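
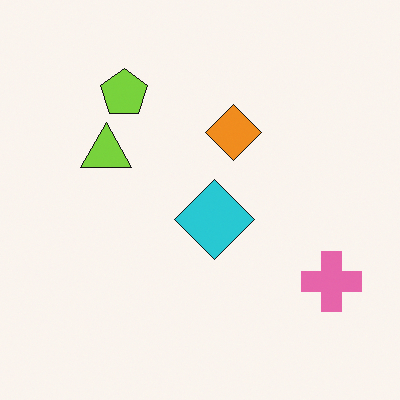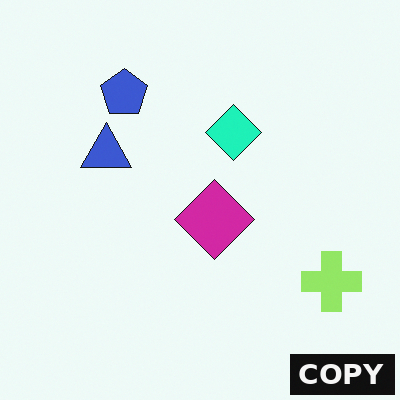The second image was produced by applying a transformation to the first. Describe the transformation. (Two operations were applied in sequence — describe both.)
Hue-shifted through roughly a third of the color wheel, then watermarked with the text "COPY" in the lower-right corner.

Every shape's color has rotated by the same amount around the hue wheel — a uniform hue shift. A dark label reading "COPY" appears in the lower-right corner.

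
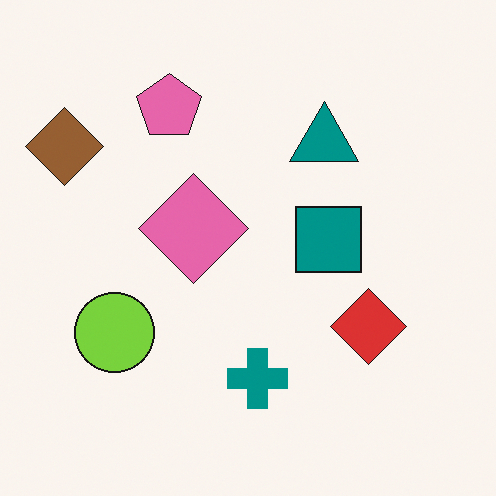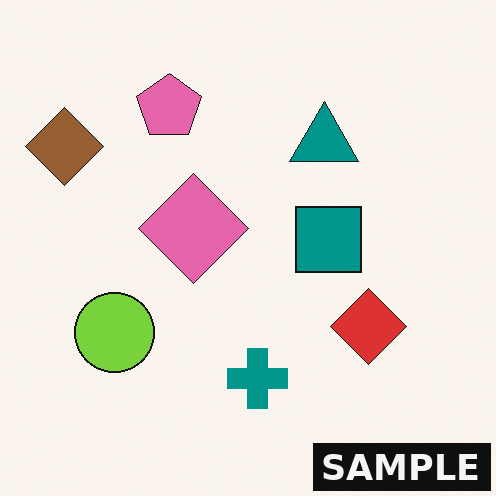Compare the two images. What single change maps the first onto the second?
Watermarked with the text "SAMPLE" in the lower-right corner.

A dark label reading "SAMPLE" appears in the lower-right corner.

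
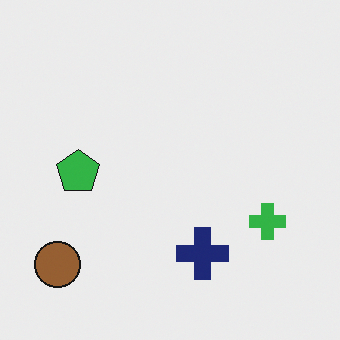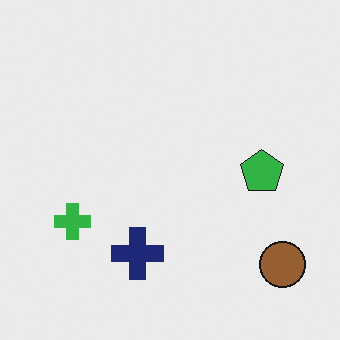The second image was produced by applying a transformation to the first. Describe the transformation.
The transformation is: flipped horizontally (left ↔ right).

The brown circle is in the bottom-left of the first image and the bottom-right of the second — shapes on opposite sides of the vertical midline have swapped in a mirror flip.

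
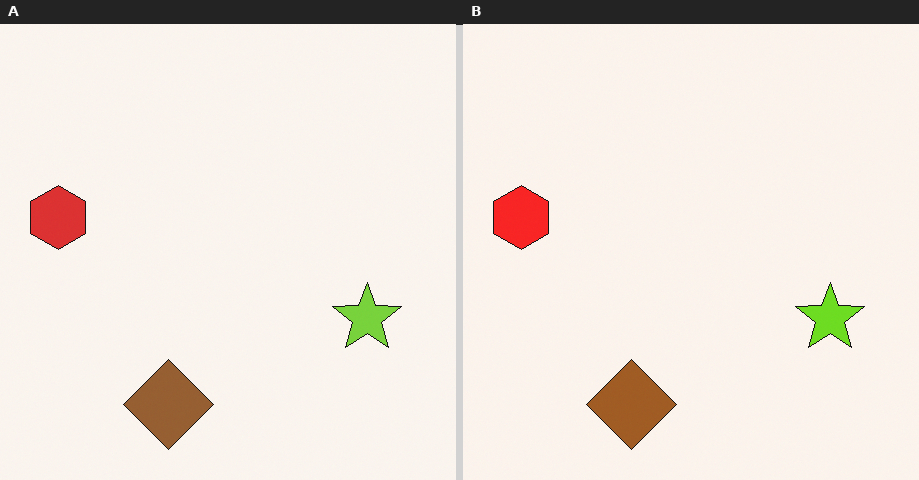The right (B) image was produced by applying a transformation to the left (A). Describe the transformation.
The right (B) image is the left (A) slightly oversaturated.

All colors are more vivid — a global saturation change.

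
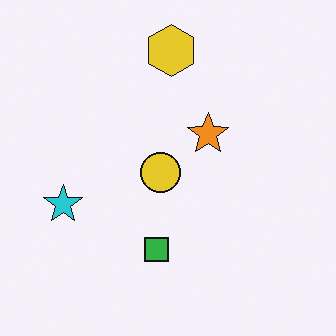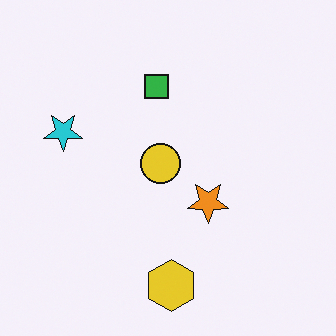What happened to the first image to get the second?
Flipped vertically (top ↔ bottom).

The yellow hexagon is in the top of the first image and the bottom of the second — shapes on opposite sides of the horizontal midline have swapped in a mirror flip.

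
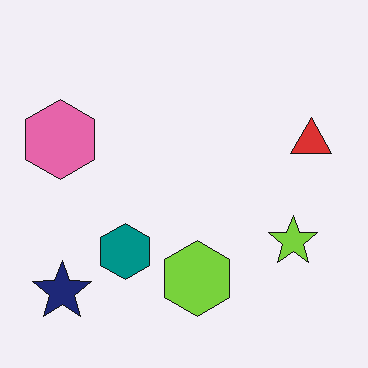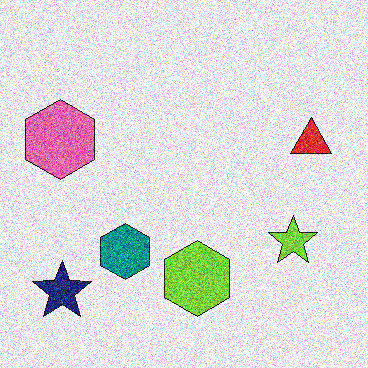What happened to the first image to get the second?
The transformation is: degraded with strong gaussian noise.

Random speckle covers the whole image, including the flat background.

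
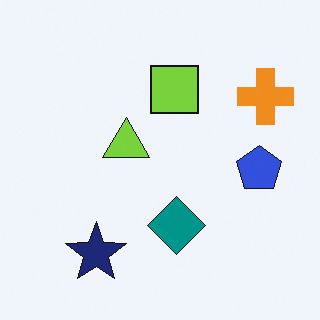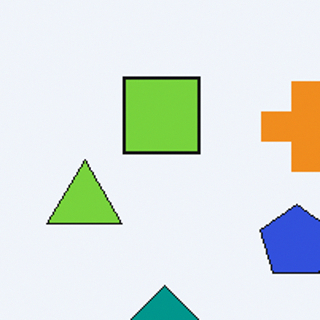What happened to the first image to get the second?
The image was cropped to a modestly smaller region and rescaled.

The visible shapes are larger and the field of view is narrower; shapes near the original edges may be partly or wholly outside the frame — a crop-and-rescale.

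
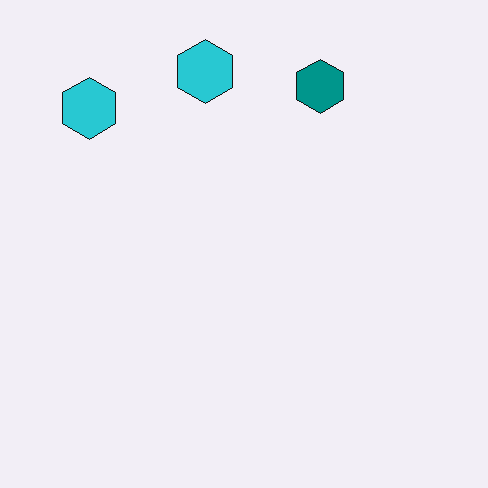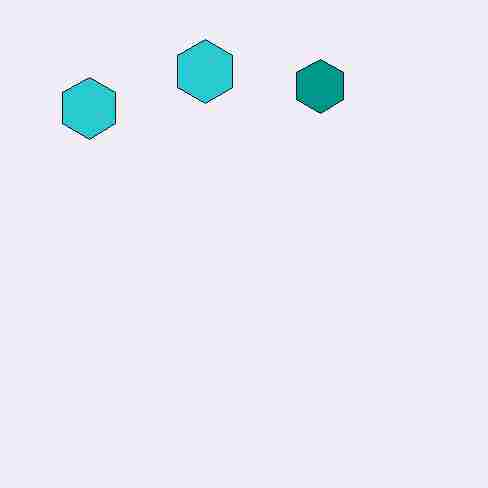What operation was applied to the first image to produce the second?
Heavily JPEG-compressed with obvious blocking artifacts.

Blocky 8×8 compression artifacts appear around shape edges and the flat background shows ringing — characteristic JPEG degradation.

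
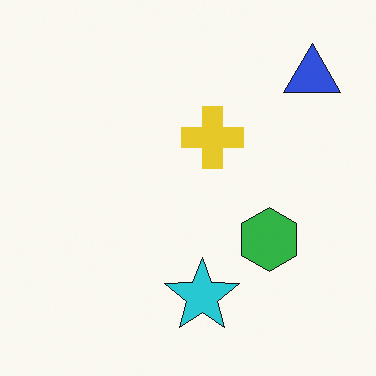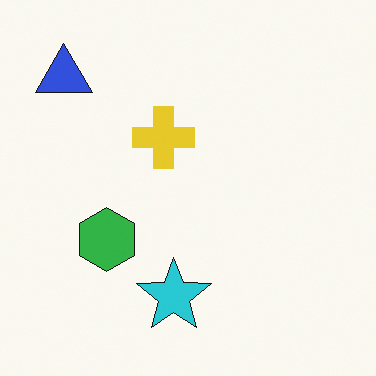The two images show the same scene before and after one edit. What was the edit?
The second image is the first flipped horizontally (left ↔ right).

The blue triangle is in the top-right of the first image and the top-left of the second — shapes on opposite sides of the vertical midline have swapped in a mirror flip.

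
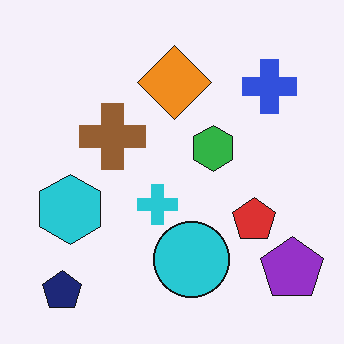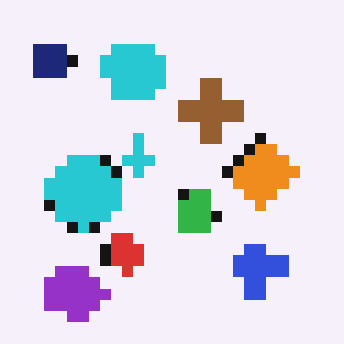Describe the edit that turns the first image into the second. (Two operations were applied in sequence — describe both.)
It was rotated 90° clockwise, then heavily pixelated into large blocks.

The navy pentagon sits in the bottom-left of the first image and the top-left of the second — consistent with a whole-image 90° clockwise rotation. Shapes are reduced to large square blocks; fine edges and outlines are lost — a downscale-then-upscale (mosaic) effect.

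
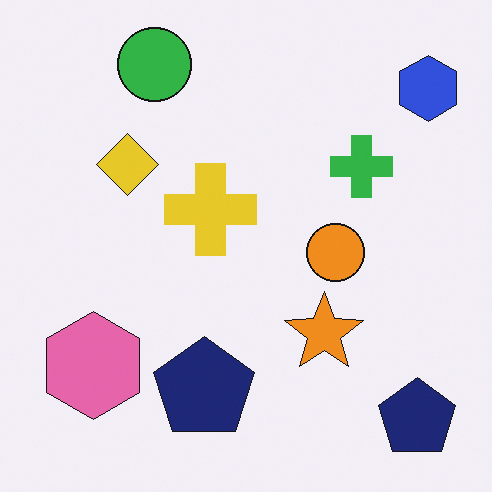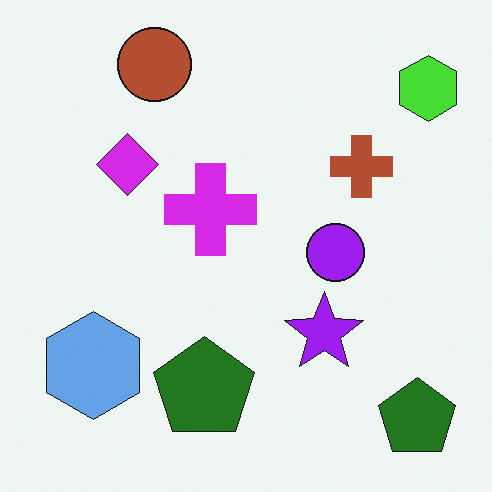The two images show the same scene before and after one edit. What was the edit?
The second image is the first hue-shifted by a large amount.

Every shape's color has rotated by the same amount around the hue wheel — a uniform hue shift.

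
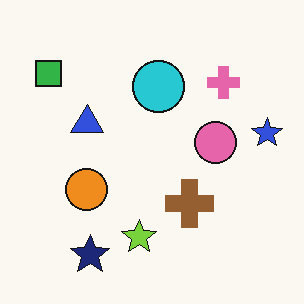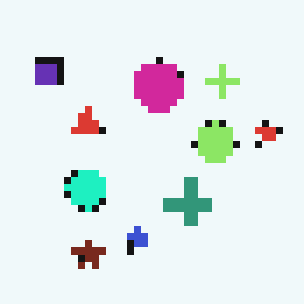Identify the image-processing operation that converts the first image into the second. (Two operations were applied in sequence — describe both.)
It was moderately pixelated, then hue-shifted through roughly a third of the color wheel.

Shapes are reduced to large square blocks; fine edges and outlines are lost — a downscale-then-upscale (mosaic) effect. Every shape's color has rotated by the same amount around the hue wheel — a uniform hue shift.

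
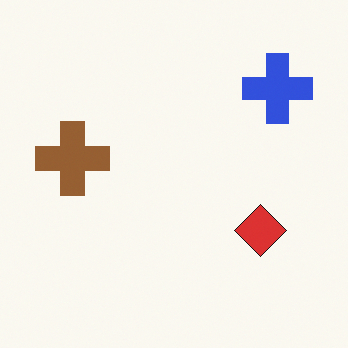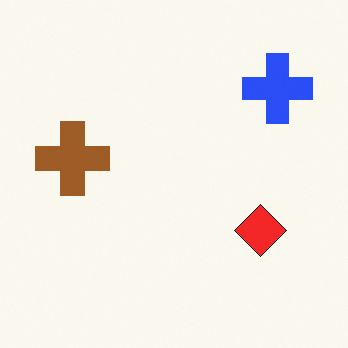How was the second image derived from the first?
It was slightly oversaturated.

All colors are more vivid — a global saturation change.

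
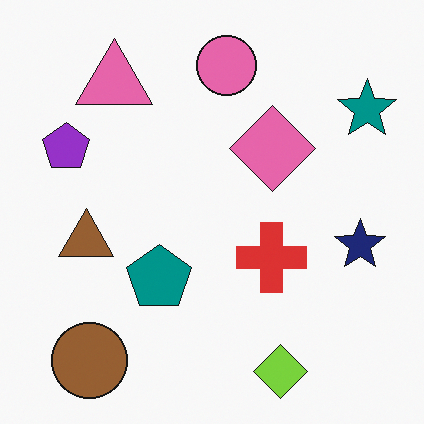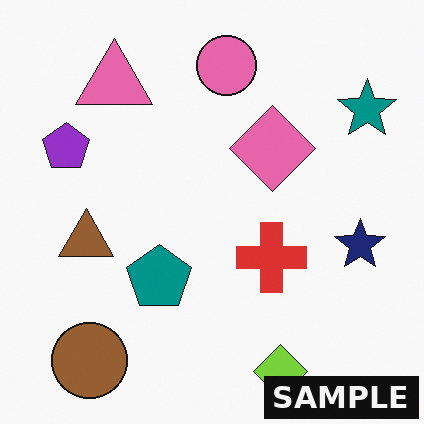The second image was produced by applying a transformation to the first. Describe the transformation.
The second image is the first watermarked with the text "SAMPLE" in the lower-right corner.

A dark label reading "SAMPLE" appears in the lower-right corner.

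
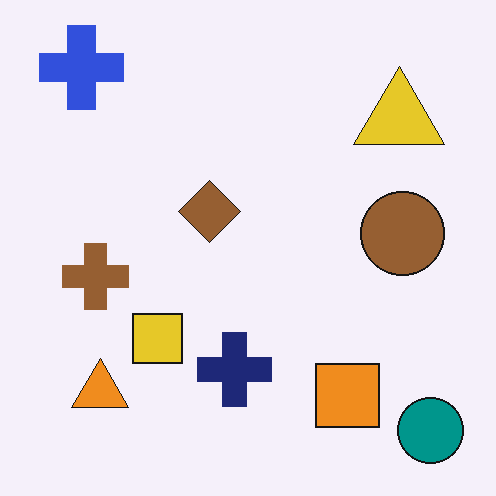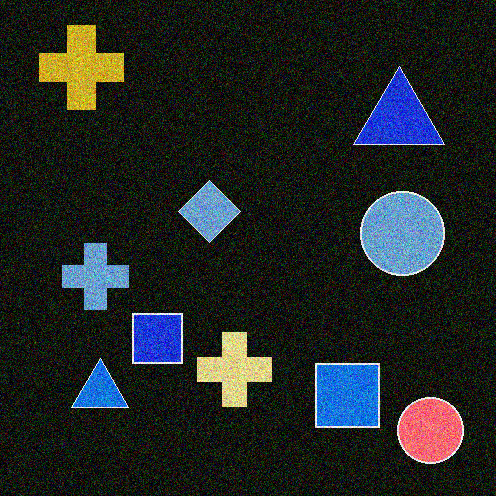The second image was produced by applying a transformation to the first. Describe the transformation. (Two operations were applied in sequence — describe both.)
The second image is the first degraded with heavy additive noise, then color-inverted (negative).

Random speckle covers the whole image, including the flat background. The light background has become dark and every shape's color is its complement — a photographic negative.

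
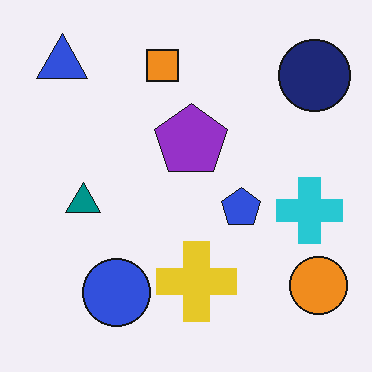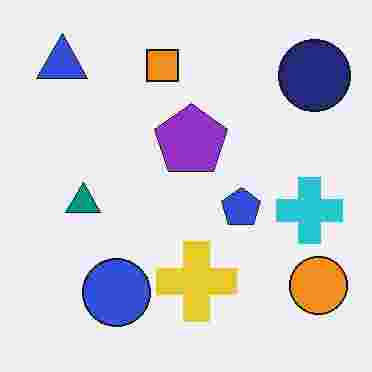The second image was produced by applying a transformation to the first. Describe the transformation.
Heavily JPEG-compressed with obvious blocking artifacts.

Blocky 8×8 compression artifacts appear around shape edges and the flat background shows ringing — characteristic JPEG degradation.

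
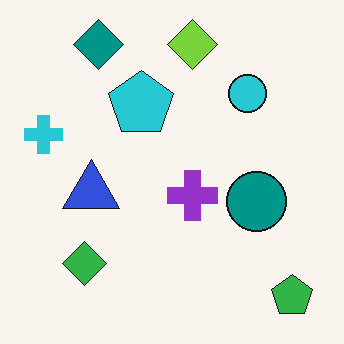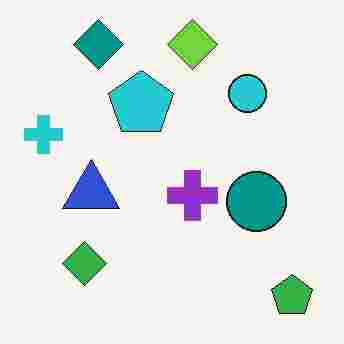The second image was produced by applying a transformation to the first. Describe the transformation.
Heavily JPEG-compressed with obvious blocking artifacts.

Blocky 8×8 compression artifacts appear around shape edges and the flat background shows ringing — characteristic JPEG degradation.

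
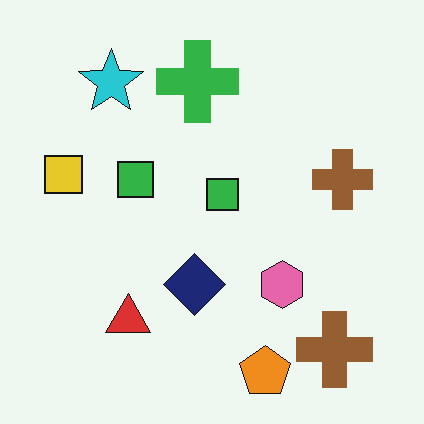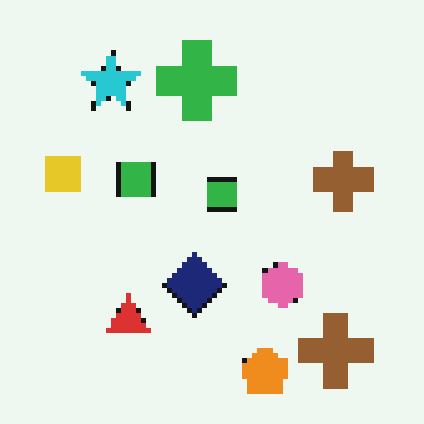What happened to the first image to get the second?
Lightly pixelated (a mild mosaic effect).

Shapes are reduced to large square blocks; fine edges and outlines are lost — a downscale-then-upscale (mosaic) effect.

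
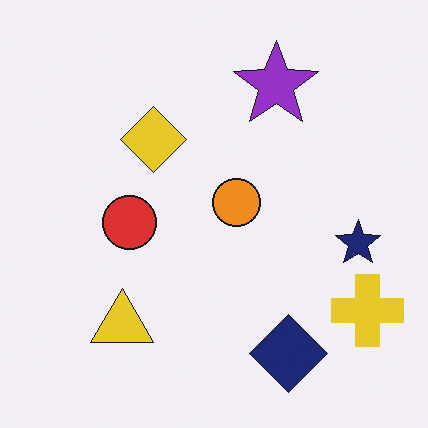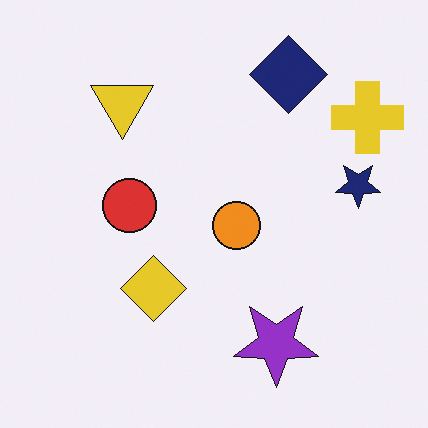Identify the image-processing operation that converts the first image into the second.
The second image is the first flipped vertically (top ↔ bottom).

The navy diamond is in the bottom-right of the first image and the top-right of the second — shapes on opposite sides of the horizontal midline have swapped in a mirror flip.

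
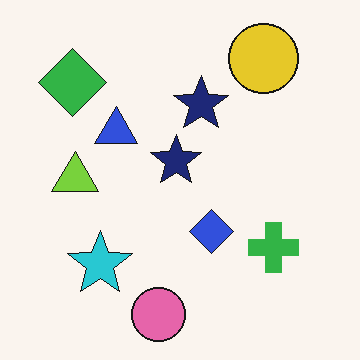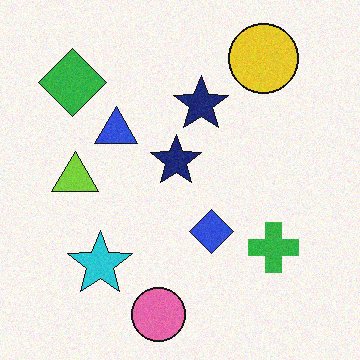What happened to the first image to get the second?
Degraded with light additive noise.

Random speckle covers the whole image, including the flat background.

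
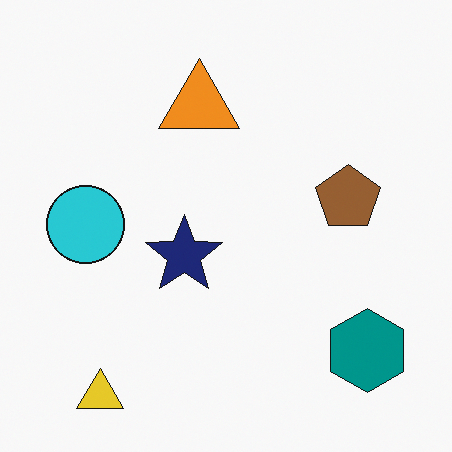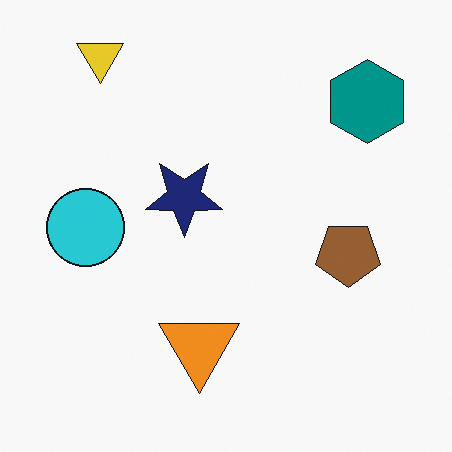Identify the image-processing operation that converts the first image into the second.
This is the original image flipped vertically (top ↔ bottom).

The yellow triangle is in the bottom-left of the first image and the top-left of the second — shapes on opposite sides of the horizontal midline have swapped in a mirror flip.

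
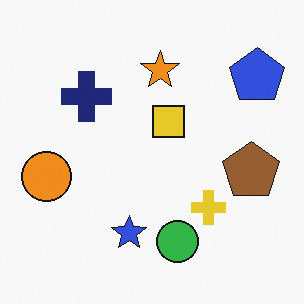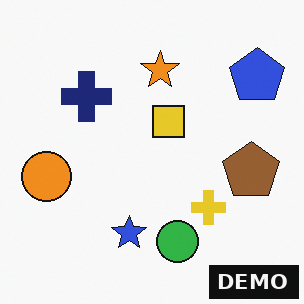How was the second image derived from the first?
Watermarked with the text "DEMO" in the lower-right corner.

A dark label reading "DEMO" appears in the lower-right corner.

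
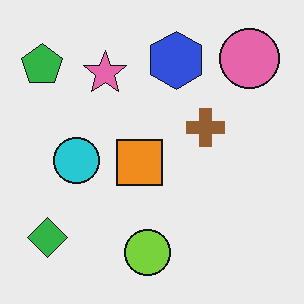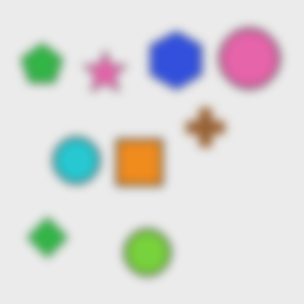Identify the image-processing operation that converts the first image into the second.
The second image is the first moderately blurred.

Shape edges and outlines are uniformly softened across the whole image.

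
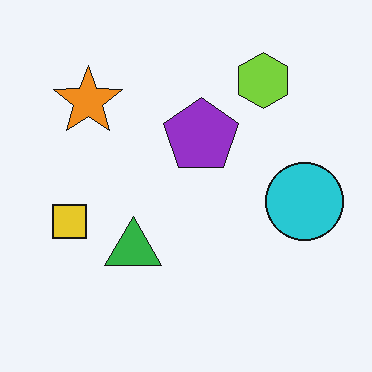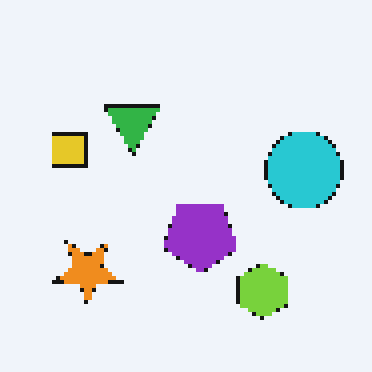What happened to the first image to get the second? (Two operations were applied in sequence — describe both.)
The second image is the first flipped vertically (top ↔ bottom), then lightly pixelated (a mild mosaic effect).

The lime hexagon is in the top-right of the first image and the bottom-right of the second — shapes on opposite sides of the horizontal midline have swapped in a mirror flip. Shapes are reduced to large square blocks; fine edges and outlines are lost — a downscale-then-upscale (mosaic) effect.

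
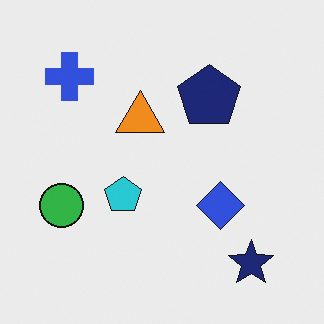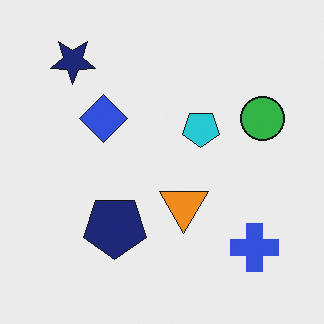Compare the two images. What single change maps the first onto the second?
The second image is the first rotated 180°.

The navy star sits in the bottom-right of the first image and the top-left of the second — consistent with a whole-image 180° rotation.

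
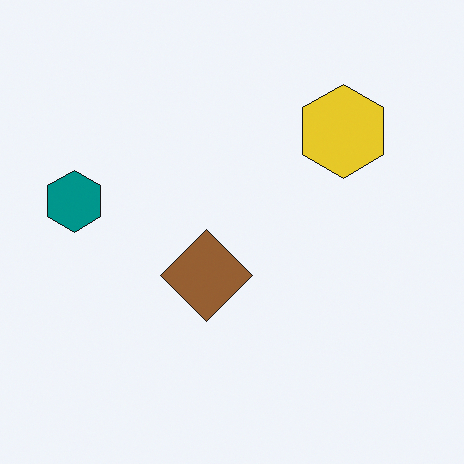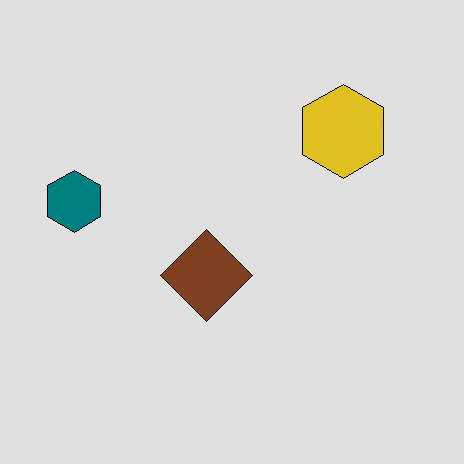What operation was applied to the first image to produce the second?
The second image is the first posterized to a reduced palette.

Each flat color has snapped to a coarser quantized level — most visibly, the near-white background has dropped to a flat grey.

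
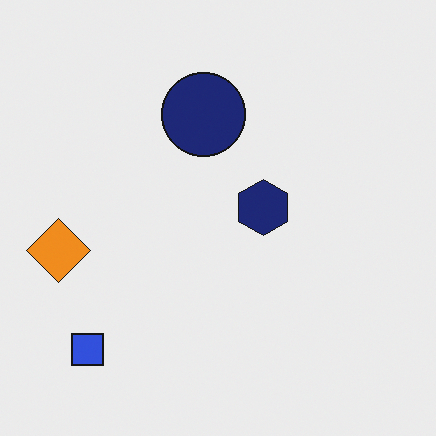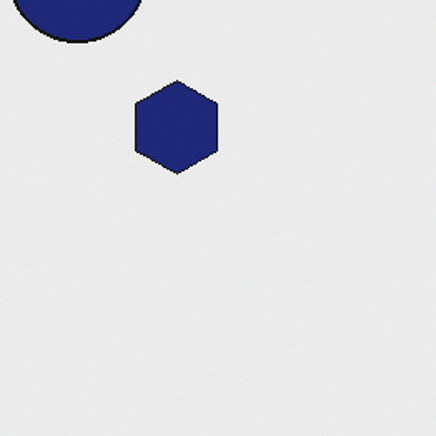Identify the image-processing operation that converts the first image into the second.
The transformation is: cropped tightly and scaled back up.

The visible shapes are larger and the field of view is narrower; shapes near the original edges may be partly or wholly outside the frame — a crop-and-rescale.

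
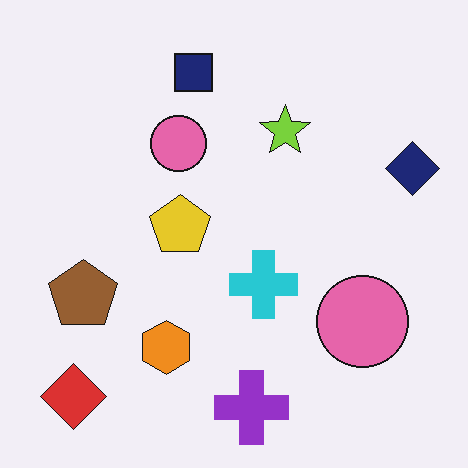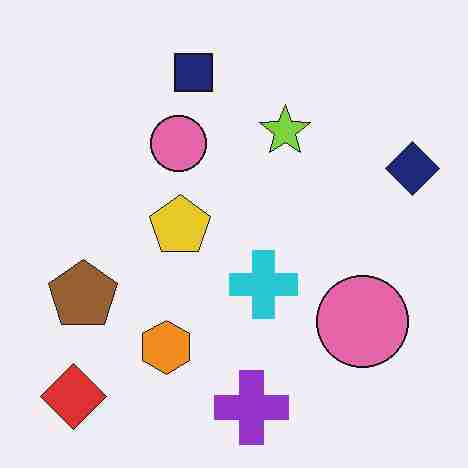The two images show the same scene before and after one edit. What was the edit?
This is the original image heavily JPEG-compressed with obvious blocking artifacts.

Blocky 8×8 compression artifacts appear around shape edges and the flat background shows ringing — characteristic JPEG degradation.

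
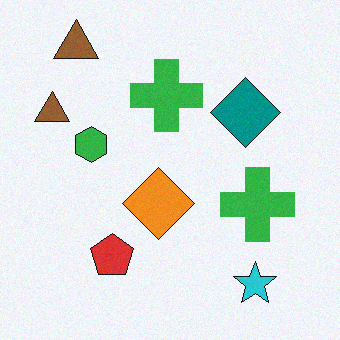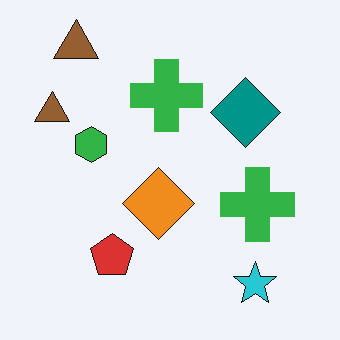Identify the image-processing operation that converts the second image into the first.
Degraded with subtle gaussian noise.

Random speckle covers the whole image, including the flat background.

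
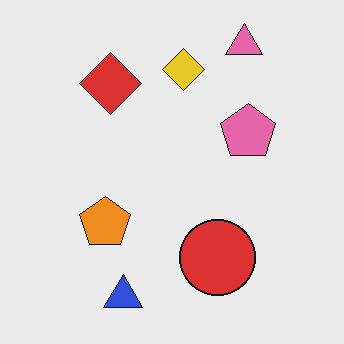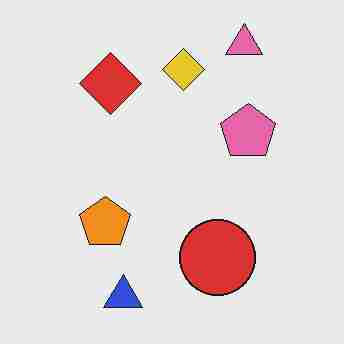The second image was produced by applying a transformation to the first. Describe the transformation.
This is the original image degraded with heavy JPEG compression.

Blocky 8×8 compression artifacts appear around shape edges and the flat background shows ringing — characteristic JPEG degradation.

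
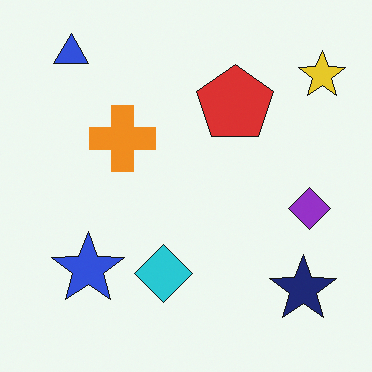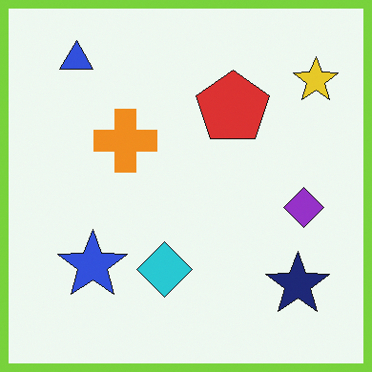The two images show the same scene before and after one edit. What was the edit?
Framed with a lime border.

A solid lime frame runs around the edge of the second image, with the content slightly shrunk inside it.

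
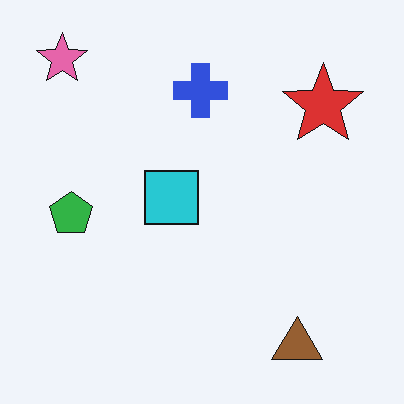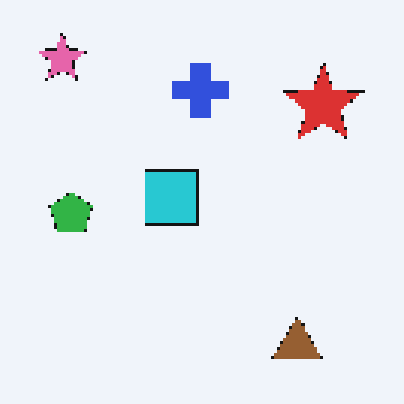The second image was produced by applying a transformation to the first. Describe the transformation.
Mildly pixelated.

Shapes are reduced to large square blocks; fine edges and outlines are lost — a downscale-then-upscale (mosaic) effect.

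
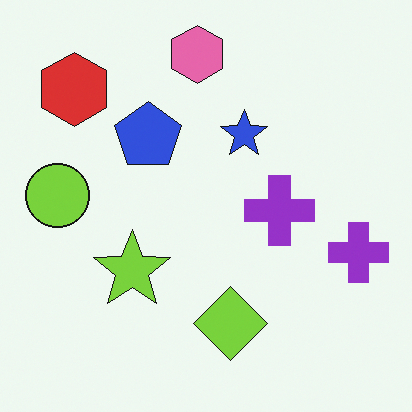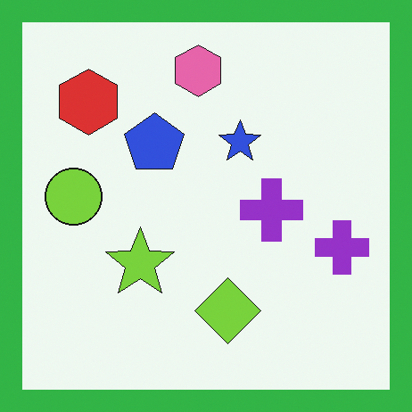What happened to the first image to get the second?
This is the original image framed with a green border.

A solid green frame runs around the edge of the second image, with the content slightly shrunk inside it.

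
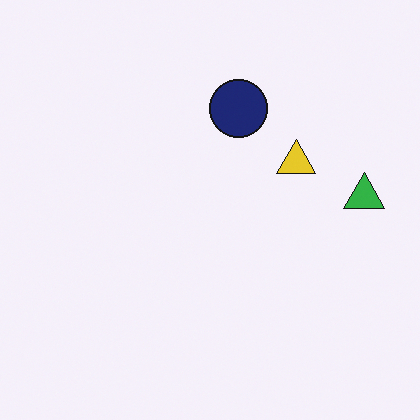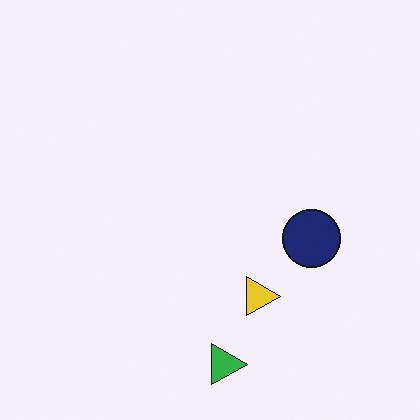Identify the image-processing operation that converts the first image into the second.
This is the original image rotated 90° clockwise.

The green triangle sits in the right of the first image and the bottom of the second — consistent with a whole-image 90° clockwise rotation.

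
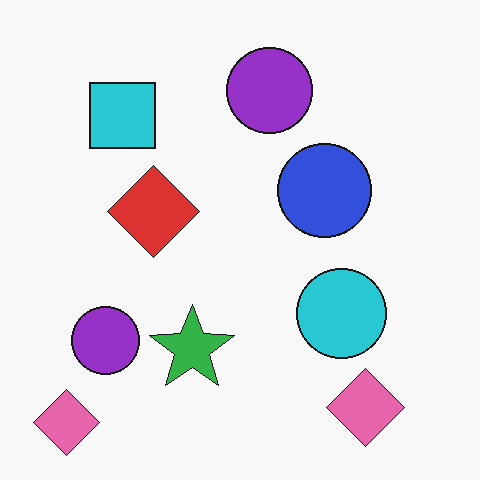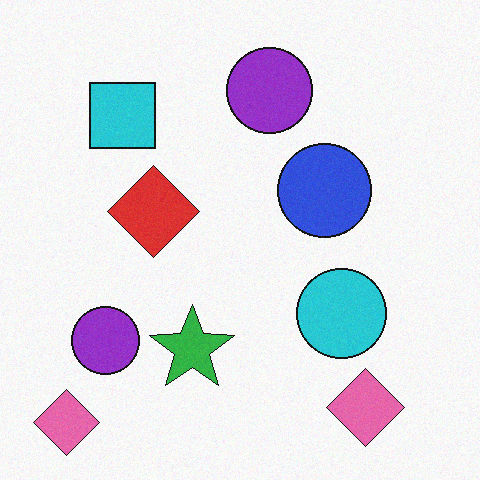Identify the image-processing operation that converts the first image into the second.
The image was degraded with subtle gaussian noise.

Random speckle covers the whole image, including the flat background.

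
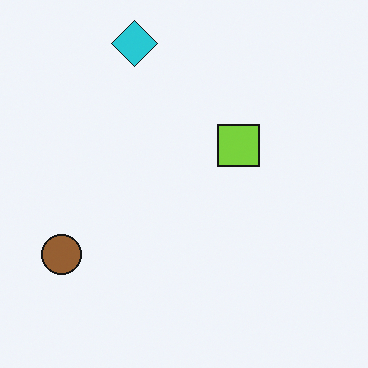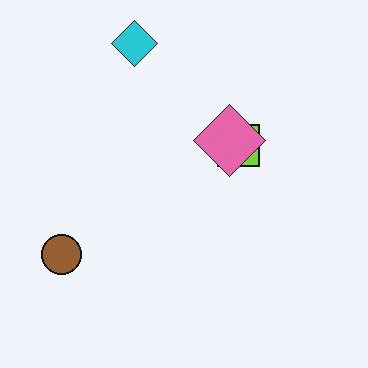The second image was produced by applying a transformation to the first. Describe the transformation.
This is the original image overlaid with an additional pink diamond.

A pink diamond appears in the second image that is absent from the first.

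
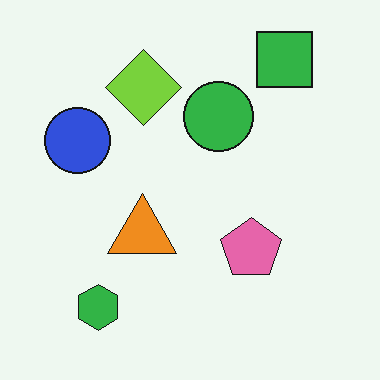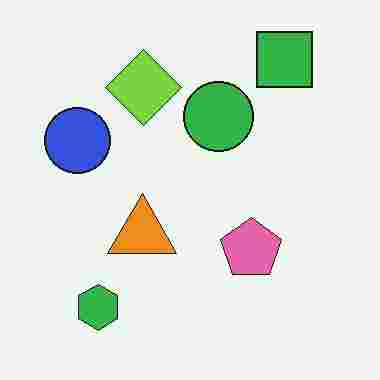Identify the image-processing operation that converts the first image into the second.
The second image is the first heavily JPEG-compressed with obvious blocking artifacts.

Blocky 8×8 compression artifacts appear around shape edges and the flat background shows ringing — characteristic JPEG degradation.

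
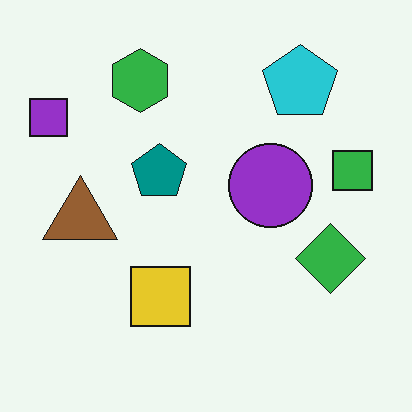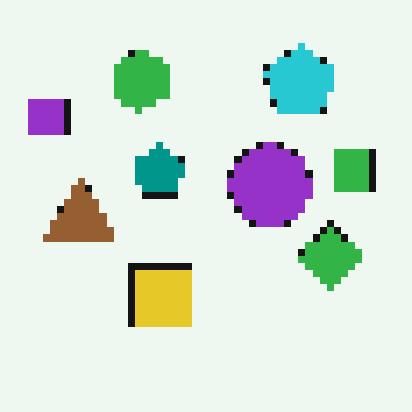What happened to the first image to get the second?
Moderately pixelated.

Shapes are reduced to large square blocks; fine edges and outlines are lost — a downscale-then-upscale (mosaic) effect.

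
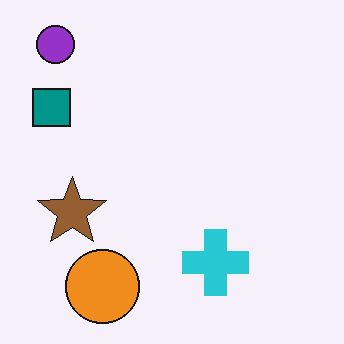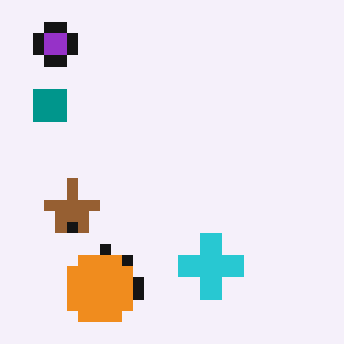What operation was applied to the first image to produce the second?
Heavily pixelated into large blocks.

Shapes are reduced to large square blocks; fine edges and outlines are lost — a downscale-then-upscale (mosaic) effect.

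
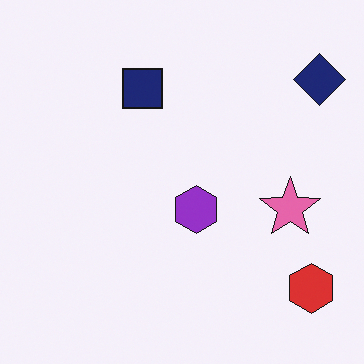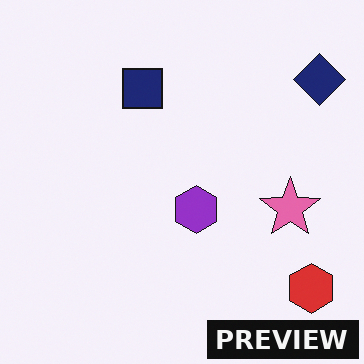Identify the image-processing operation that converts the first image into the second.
The second image is the first watermarked with the text "PREVIEW" in the lower-right corner.

A dark label reading "PREVIEW" appears in the lower-right corner.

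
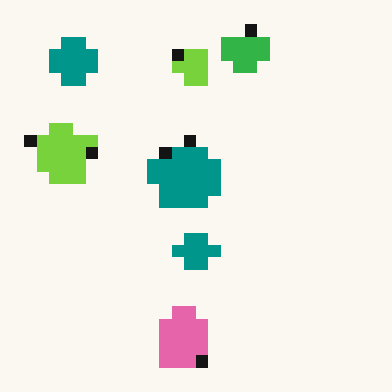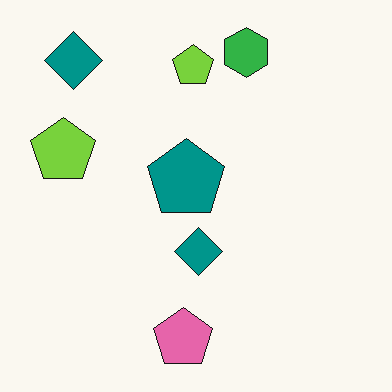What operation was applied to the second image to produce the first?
The transformation is: heavily pixelated into large blocks.

Shapes are reduced to large square blocks; fine edges and outlines are lost — a downscale-then-upscale (mosaic) effect.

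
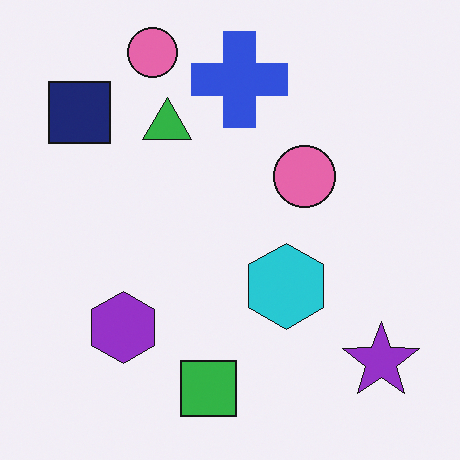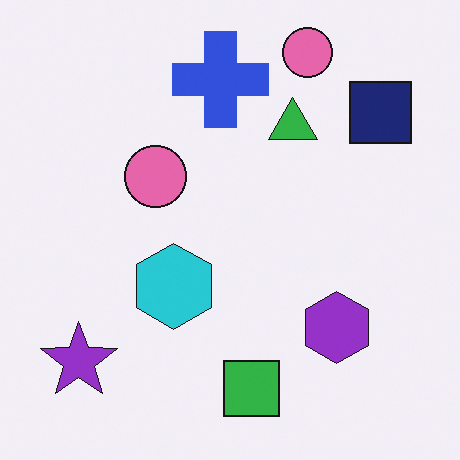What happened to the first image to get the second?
Flipped horizontally (left ↔ right).

The navy square is in the top-left of the first image and the top-right of the second — shapes on opposite sides of the vertical midline have swapped in a mirror flip.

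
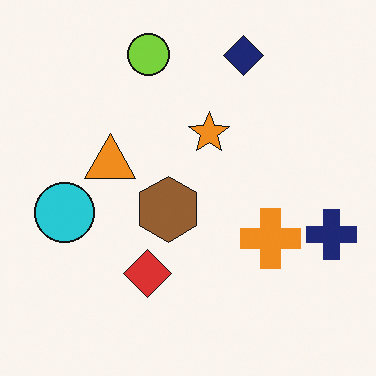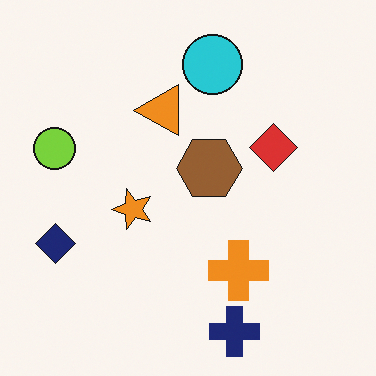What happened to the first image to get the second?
This is the original image transposed (reflected across the top-left ↔ bottom-right diagonal).

Shapes have swapped their row and column positions — what was in the top-right is now in the bottom-left — a diagonal reflection.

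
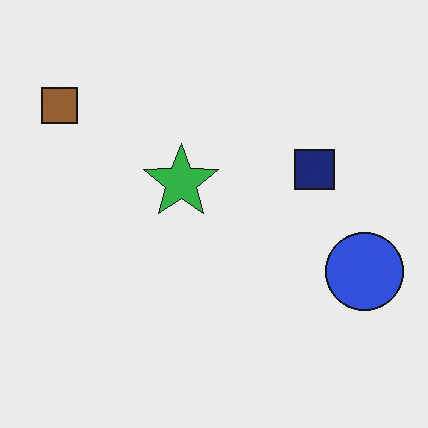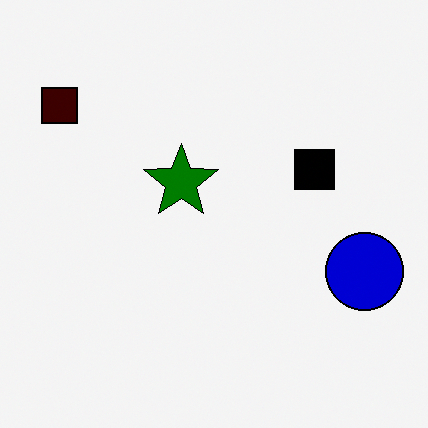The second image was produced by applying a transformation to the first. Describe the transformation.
The second image is the first boosted in contrast.

Tones are pushed away from mid-grey across the whole image — a global contrast change.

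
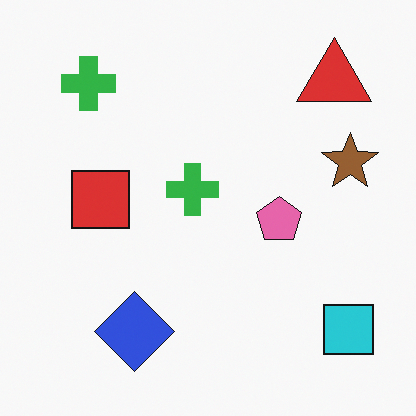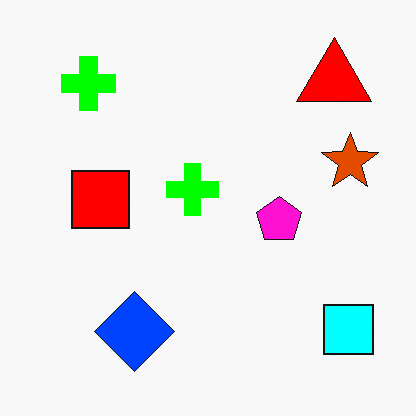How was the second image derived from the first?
The second image is the first made much more vivid (saturation change).

All colors are more vivid — a global saturation change.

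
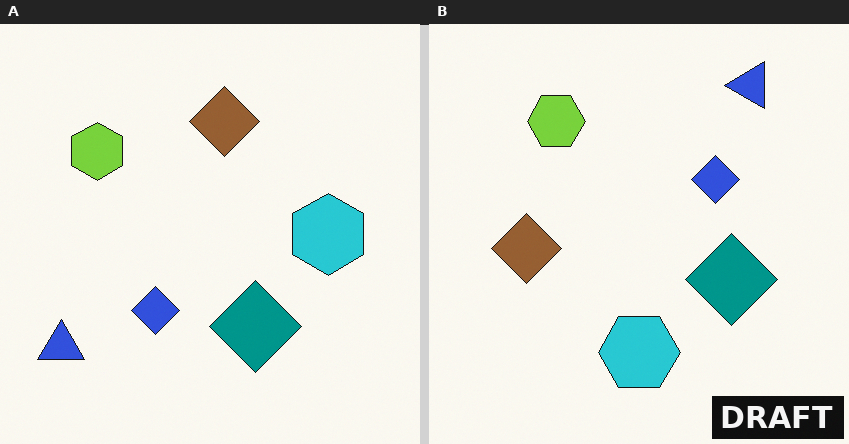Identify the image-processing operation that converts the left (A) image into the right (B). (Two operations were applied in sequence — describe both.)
The right (B) image is the left (A) transposed (reflected across the top-left ↔ bottom-right diagonal), then watermarked with the text "DRAFT" in the lower-right corner.

Shapes have swapped their row and column positions — what was in the top-right is now in the bottom-left — a diagonal reflection. A dark label reading "DRAFT" appears in the lower-right corner.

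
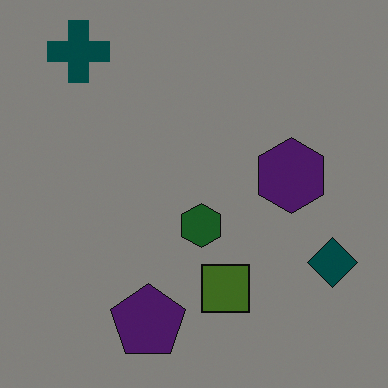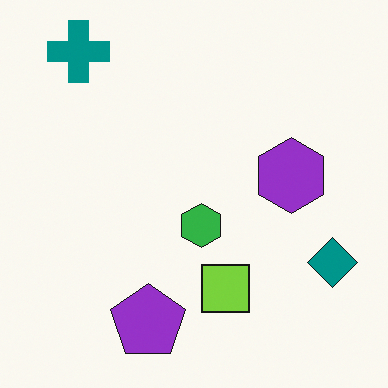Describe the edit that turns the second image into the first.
This is the original image darkened a lot.

Every pixel — background and shapes alike — is uniformly darkened.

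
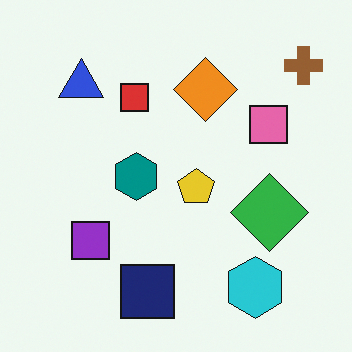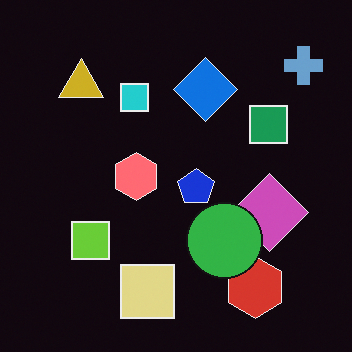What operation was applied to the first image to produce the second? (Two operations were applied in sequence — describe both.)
The transformation is: color-inverted (negative), then overlaid with an additional green circle.

The light background has become dark and every shape's color is its complement — a photographic negative. A green circle appears in the second image that is absent from the first.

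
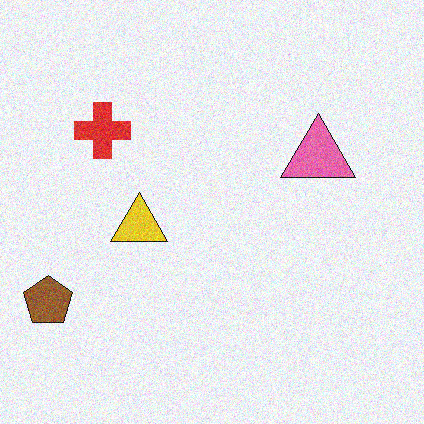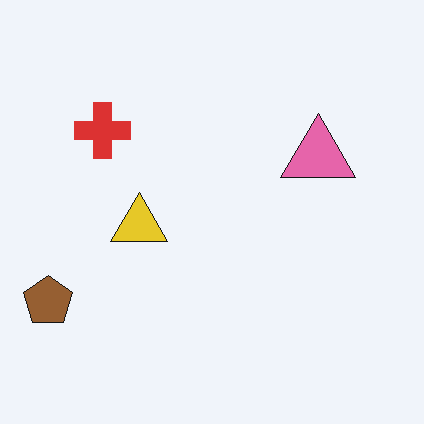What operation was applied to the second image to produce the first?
The first image is the second degraded with moderate additive noise.

Random speckle covers the whole image, including the flat background.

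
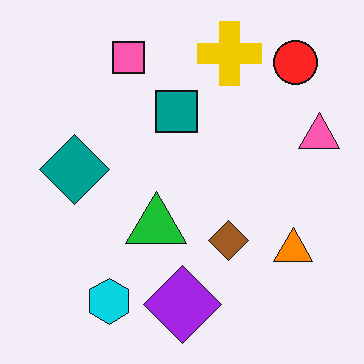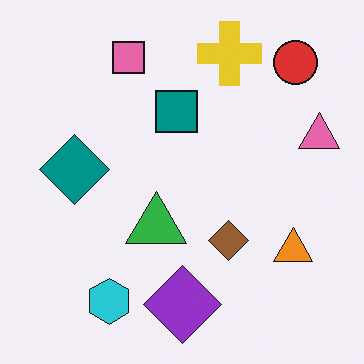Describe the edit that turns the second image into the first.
The transformation is: slightly oversaturated.

All colors are more vivid — a global saturation change.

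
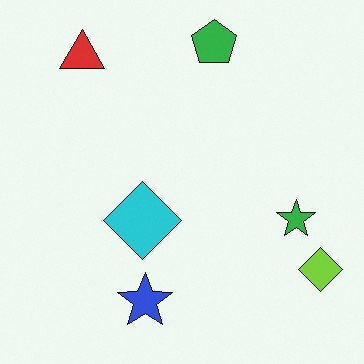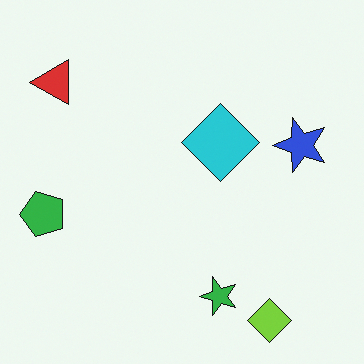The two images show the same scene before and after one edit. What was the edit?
It was transposed (reflected across the top-left ↔ bottom-right diagonal).

Shapes have swapped their row and column positions — what was in the top-right is now in the bottom-left — a diagonal reflection.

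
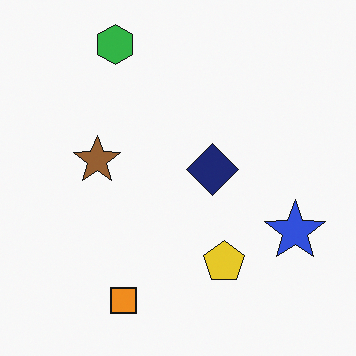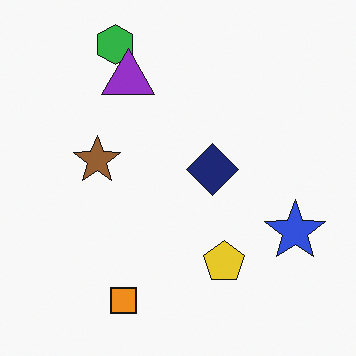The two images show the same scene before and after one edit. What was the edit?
The transformation is: overlaid with an additional purple triangle.

A purple triangle appears in the second image that is absent from the first.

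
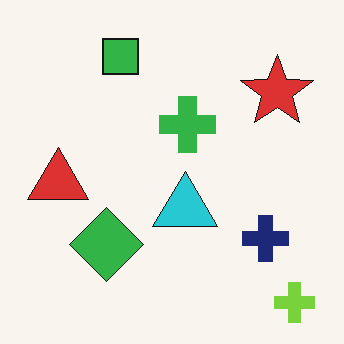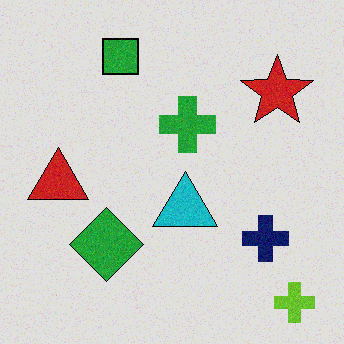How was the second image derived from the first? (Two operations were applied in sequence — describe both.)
It was degraded with a light layer of grain, then moderately posterized.

Random speckle covers the whole image, including the flat background. Each flat color has snapped to a coarser quantized level — most visibly, the near-white background has dropped to a flat grey.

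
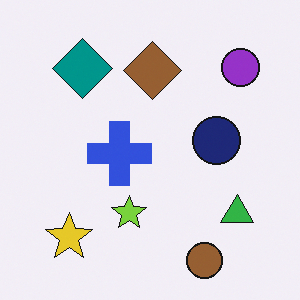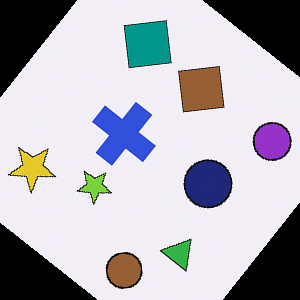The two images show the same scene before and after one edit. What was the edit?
It was rotated clockwise by a large amount — several tens of degrees.

Every shape is tilted by the same angle and the image corners show triangular fill wedges — a whole-image rotation by a non-right angle.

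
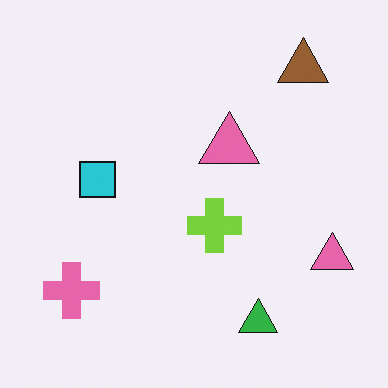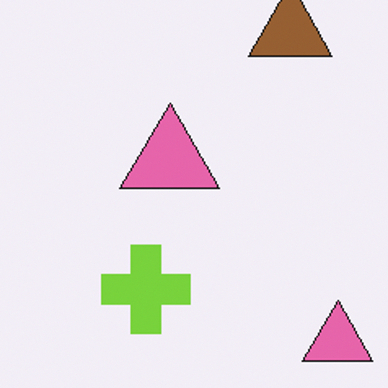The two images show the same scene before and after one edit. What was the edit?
It was cropped tightly and scaled back up.

The visible shapes are larger and the field of view is narrower; shapes near the original edges may be partly or wholly outside the frame — a crop-and-rescale.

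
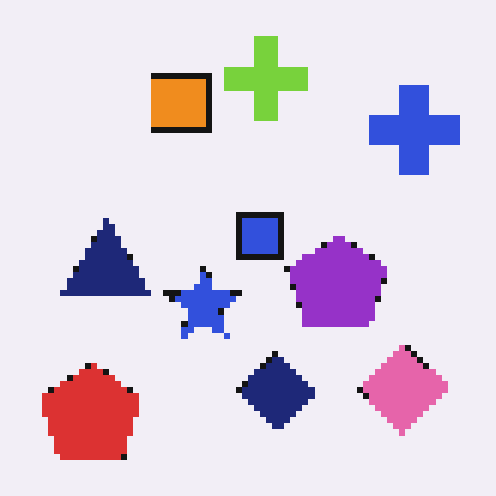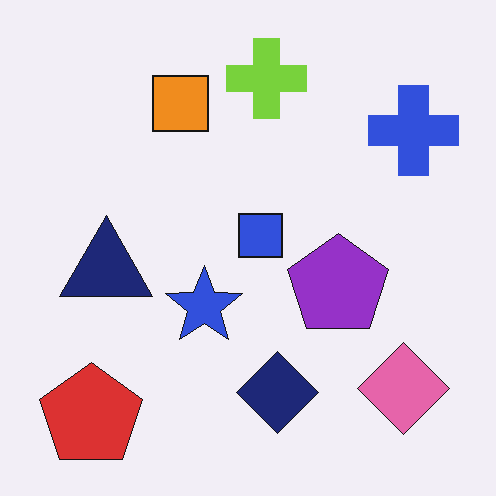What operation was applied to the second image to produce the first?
The image was pixelated into visible square blocks.

Shapes are reduced to large square blocks; fine edges and outlines are lost — a downscale-then-upscale (mosaic) effect.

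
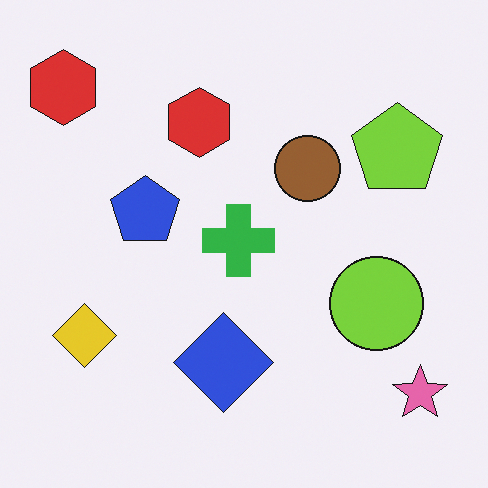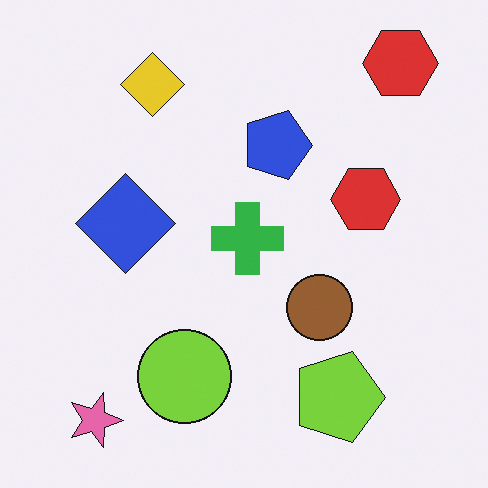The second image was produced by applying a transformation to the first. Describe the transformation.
The image was rotated 90° clockwise.

The pink star sits in the bottom-right of the first image and the bottom-left of the second — consistent with a whole-image 90° clockwise rotation.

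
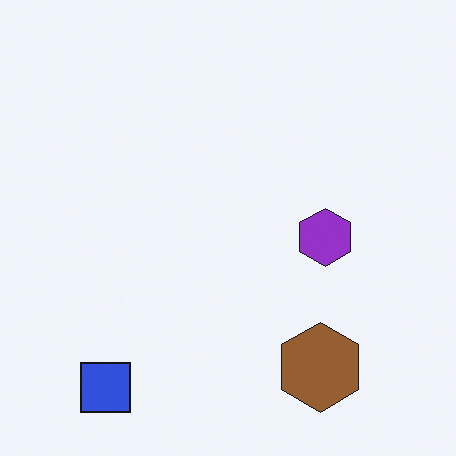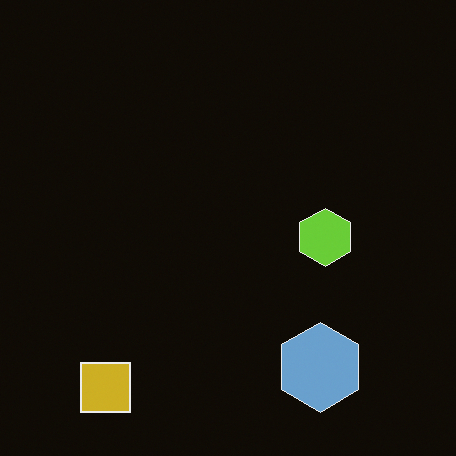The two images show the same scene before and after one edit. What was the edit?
The image was color-inverted (negative).

The light background has become dark and every shape's color is its complement — a photographic negative.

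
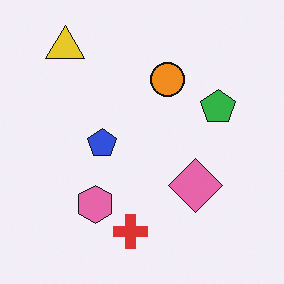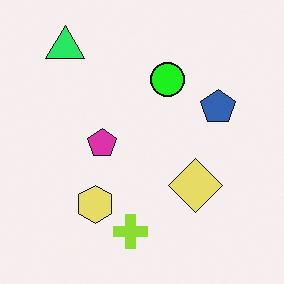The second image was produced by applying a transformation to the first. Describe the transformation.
This is the original image hue-shifted by a moderate amount.

Every shape's color has rotated by the same amount around the hue wheel — a uniform hue shift.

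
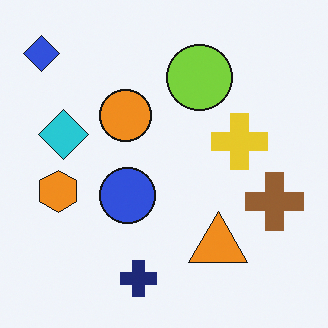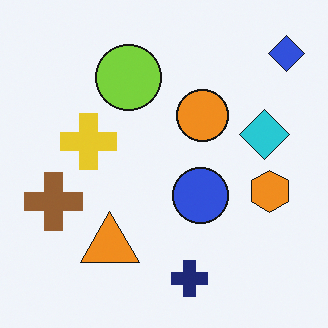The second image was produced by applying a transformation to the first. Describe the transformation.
Flipped horizontally (left ↔ right).

The blue diamond is in the top-left of the first image and the top-right of the second — shapes on opposite sides of the vertical midline have swapped in a mirror flip.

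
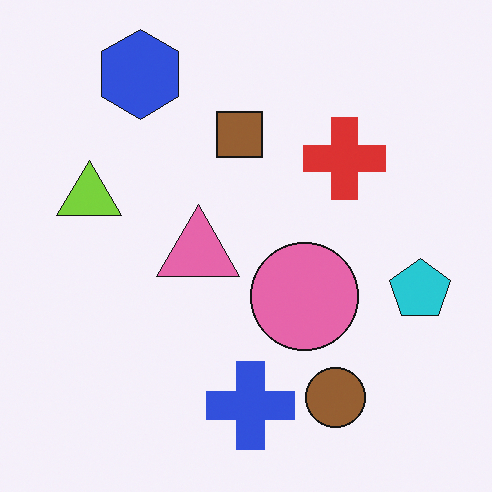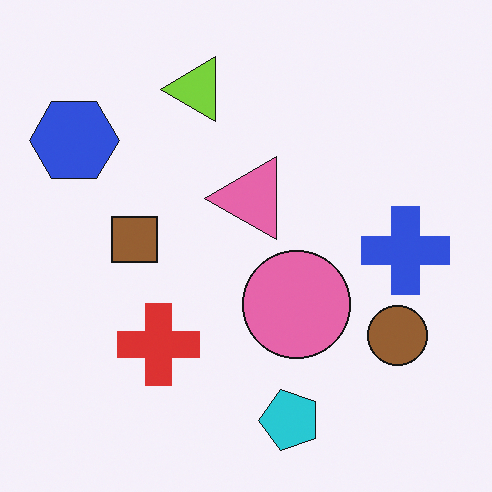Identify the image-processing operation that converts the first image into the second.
The transformation is: transposed (reflected across the top-left ↔ bottom-right diagonal).

Shapes have swapped their row and column positions — what was in the top-right is now in the bottom-left — a diagonal reflection.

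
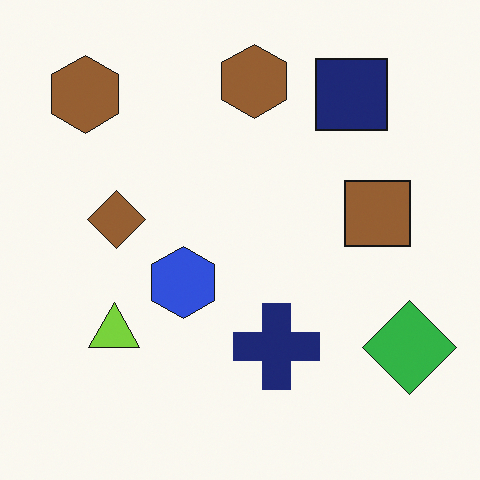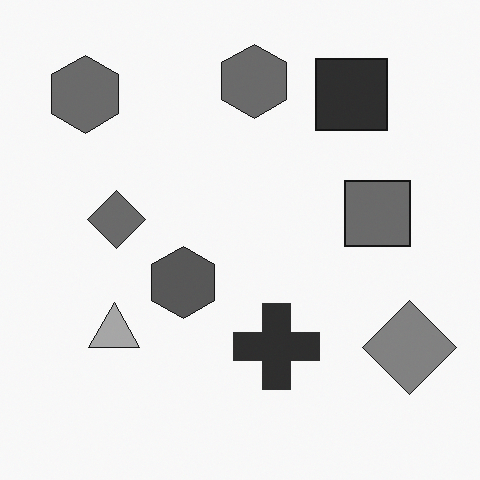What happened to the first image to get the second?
It was converted to grayscale.

All color is removed — every shape is now a shade of grey.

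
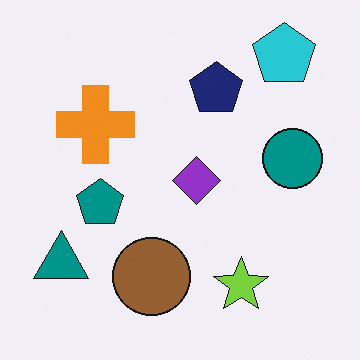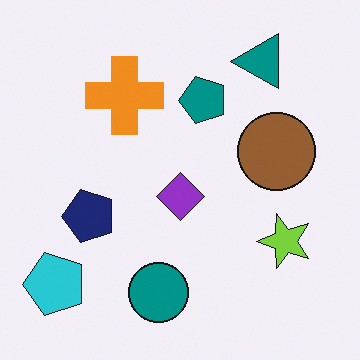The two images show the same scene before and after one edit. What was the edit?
The transformation is: transposed (reflected across the top-left ↔ bottom-right diagonal).

Shapes have swapped their row and column positions — what was in the top-right is now in the bottom-left — a diagonal reflection.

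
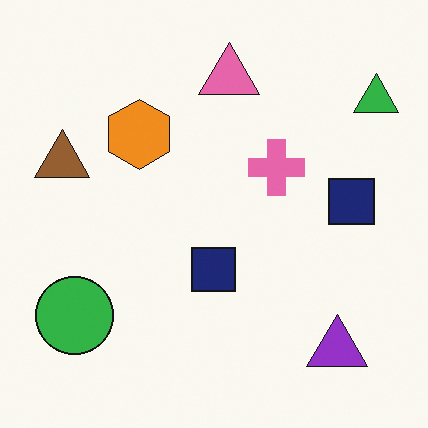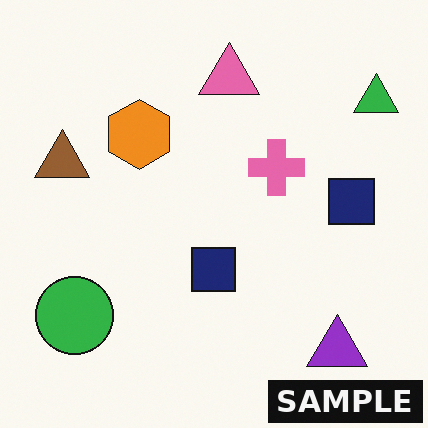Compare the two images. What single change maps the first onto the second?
The transformation is: watermarked with the text "SAMPLE" in the lower-right corner.

A dark label reading "SAMPLE" appears in the lower-right corner.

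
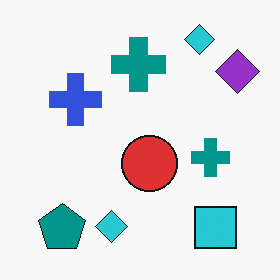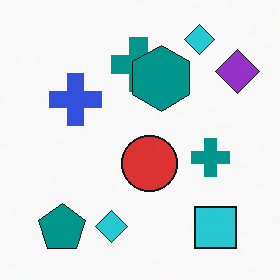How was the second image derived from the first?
This is the original image overlaid with an additional teal hexagon.

A teal hexagon appears in the second image that is absent from the first.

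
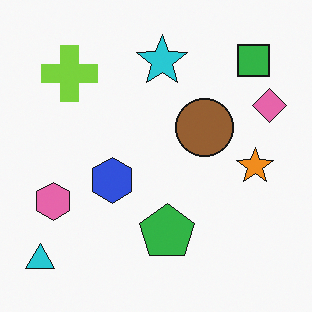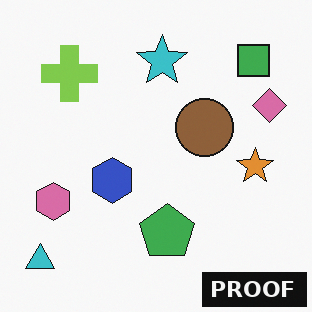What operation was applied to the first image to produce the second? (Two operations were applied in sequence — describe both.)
The transformation is: slightly desaturated, then watermarked with the text "PROOF" in the lower-right corner.

All colors are more muted and greyish — a global saturation change. A dark label reading "PROOF" appears in the lower-right corner.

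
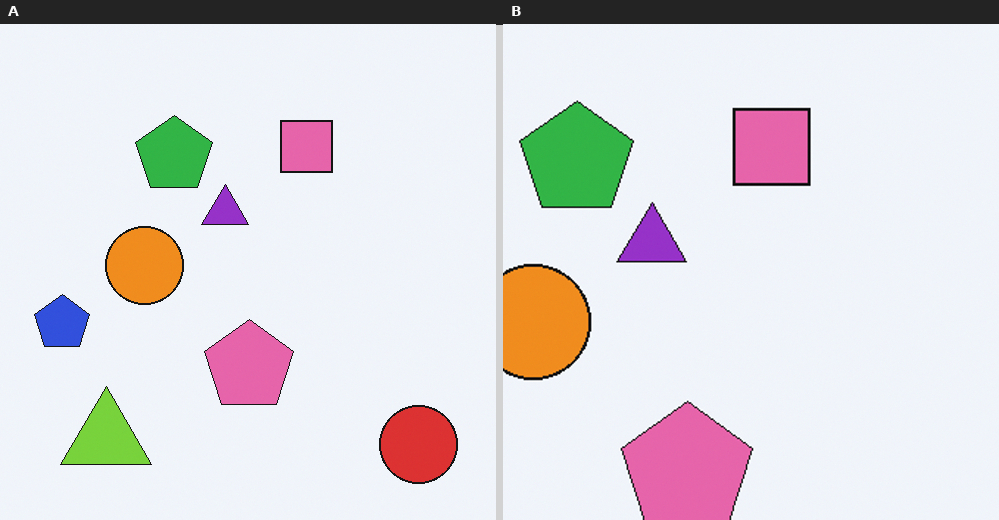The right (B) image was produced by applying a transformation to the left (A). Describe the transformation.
The image was cropped slightly and scaled back up.

The visible shapes are larger and the field of view is narrower; shapes near the original edges may be partly or wholly outside the frame — a crop-and-rescale.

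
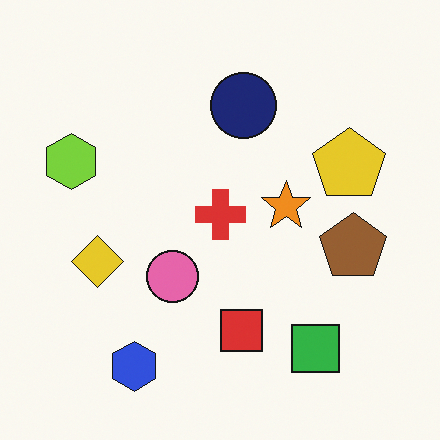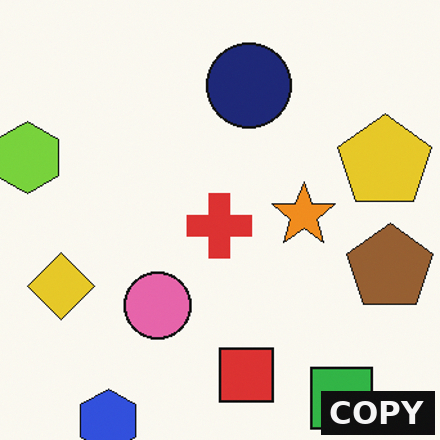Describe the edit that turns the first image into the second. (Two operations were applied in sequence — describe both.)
The transformation is: cropped slightly and scaled back up, then watermarked with the text "COPY" in the lower-right corner.

The visible shapes are larger and the field of view is narrower; shapes near the original edges may be partly or wholly outside the frame — a crop-and-rescale. A dark label reading "COPY" appears in the lower-right corner.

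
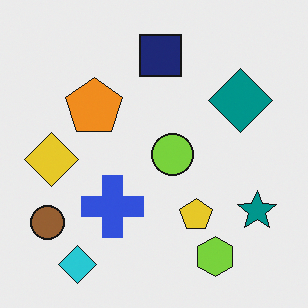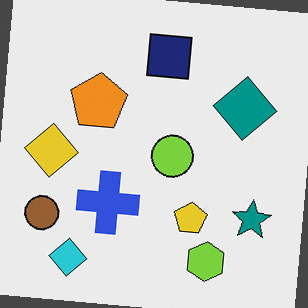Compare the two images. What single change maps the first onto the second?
Rotated clockwise by a small amount.

Every shape is tilted by the same angle and the image corners show triangular fill wedges — a whole-image rotation by a non-right angle.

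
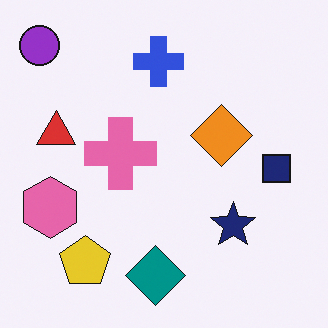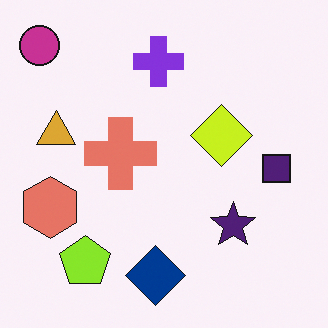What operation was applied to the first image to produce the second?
It was hue-shifted by a small amount.

Every shape's color has rotated by the same amount around the hue wheel — a uniform hue shift.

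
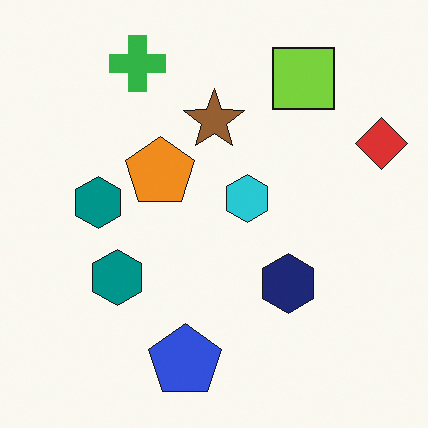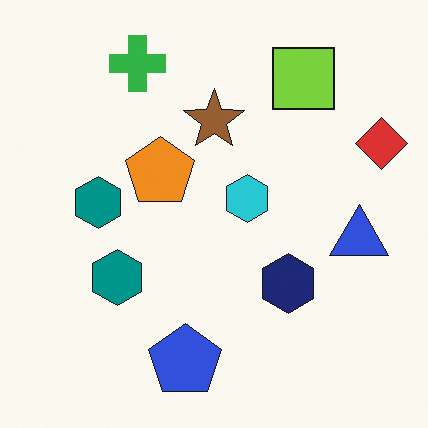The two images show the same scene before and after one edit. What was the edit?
This is the original image overlaid with an additional blue triangle.

A blue triangle appears in the second image that is absent from the first.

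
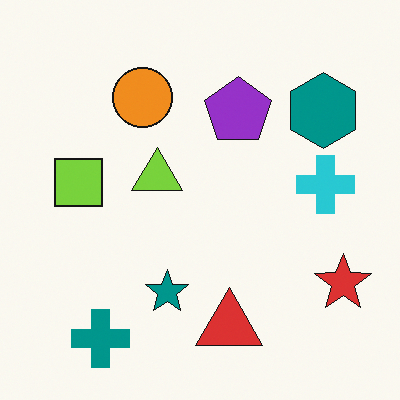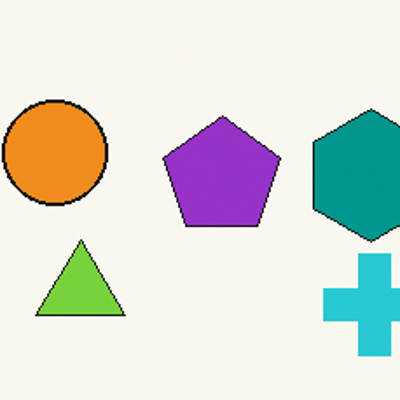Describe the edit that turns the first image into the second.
This is the original image cropped tightly and scaled back up.

The visible shapes are larger and the field of view is narrower; shapes near the original edges may be partly or wholly outside the frame — a crop-and-rescale.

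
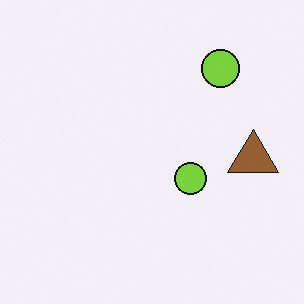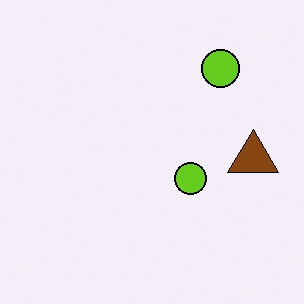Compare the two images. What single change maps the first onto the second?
The transformation is: given slightly increased contrast.

Tones are pushed away from mid-grey across the whole image — a global contrast change.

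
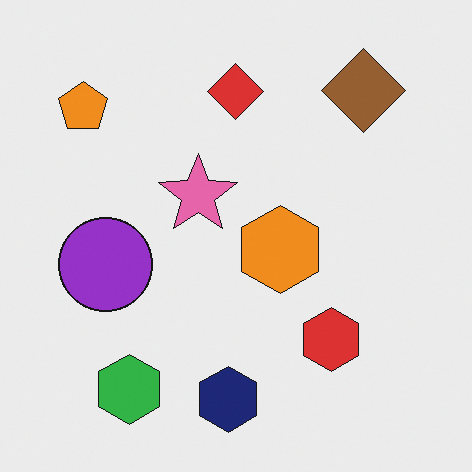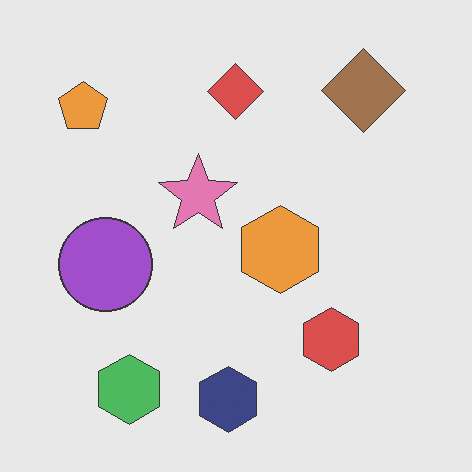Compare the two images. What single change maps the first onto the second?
It was given slightly reduced contrast.

Tones are pushed toward mid-grey across the whole image — a global contrast change.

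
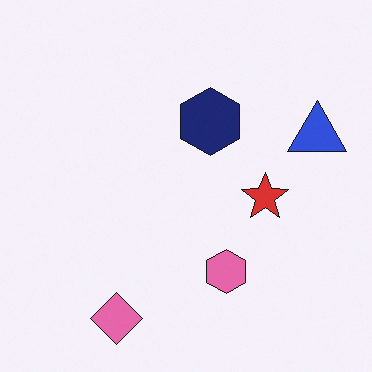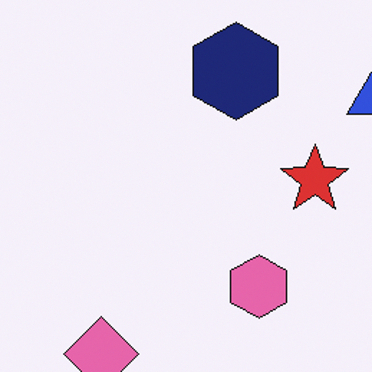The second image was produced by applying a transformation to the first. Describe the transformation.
The second image is the first cropped to a modestly smaller region and rescaled.

The visible shapes are larger and the field of view is narrower; shapes near the original edges may be partly or wholly outside the frame — a crop-and-rescale.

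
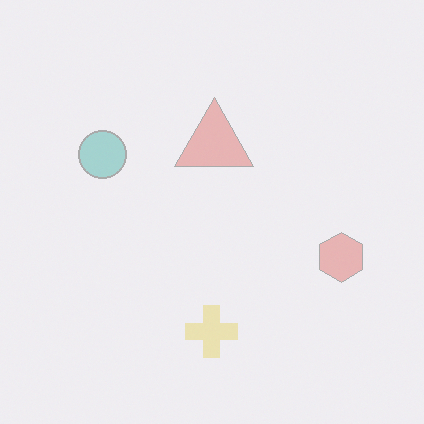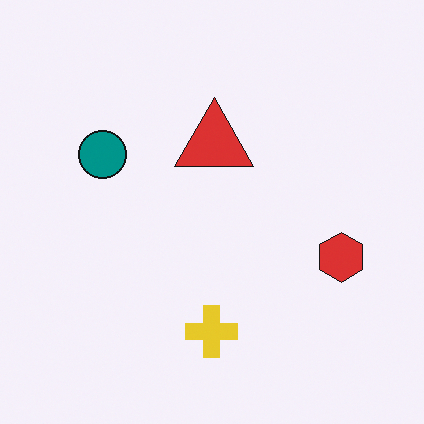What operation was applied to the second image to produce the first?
It was given much lower contrast.

Tones are pushed toward mid-grey across the whole image — a global contrast change.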